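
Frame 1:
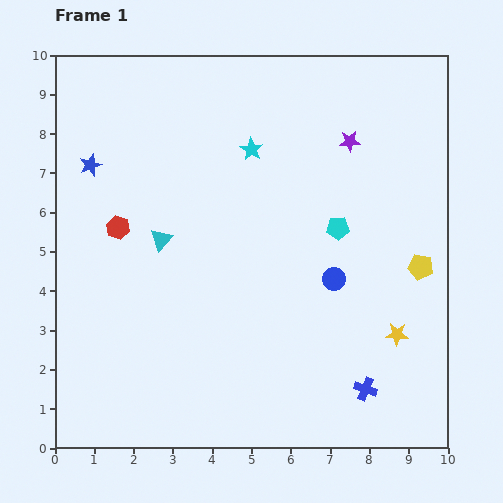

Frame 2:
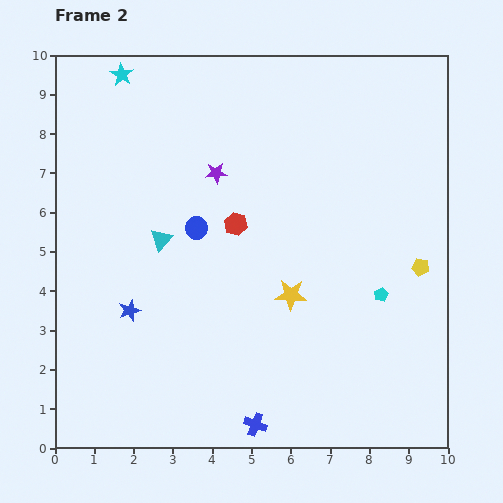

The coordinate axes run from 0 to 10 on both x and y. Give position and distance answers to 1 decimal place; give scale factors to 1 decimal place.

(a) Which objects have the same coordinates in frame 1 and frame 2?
the yellow pentagon, the cyan triangle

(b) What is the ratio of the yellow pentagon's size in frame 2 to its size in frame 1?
0.7×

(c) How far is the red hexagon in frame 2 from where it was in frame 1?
3.0

The red hexagon moved from (1.6, 5.6) to (4.6, 5.7), a distance of √(3.0² + 0.1²) ≈ 3.0.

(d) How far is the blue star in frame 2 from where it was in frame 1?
3.8

The blue star moved from (0.9, 7.2) to (1.9, 3.5), a distance of √(1.0² + 3.7²) ≈ 3.8.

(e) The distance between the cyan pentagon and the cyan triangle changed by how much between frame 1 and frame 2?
+1.3

Distance in frame 1: 4.5. Distance in frame 2: 5.8.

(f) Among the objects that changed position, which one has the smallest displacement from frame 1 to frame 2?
the cyan pentagon

(moved 2.0)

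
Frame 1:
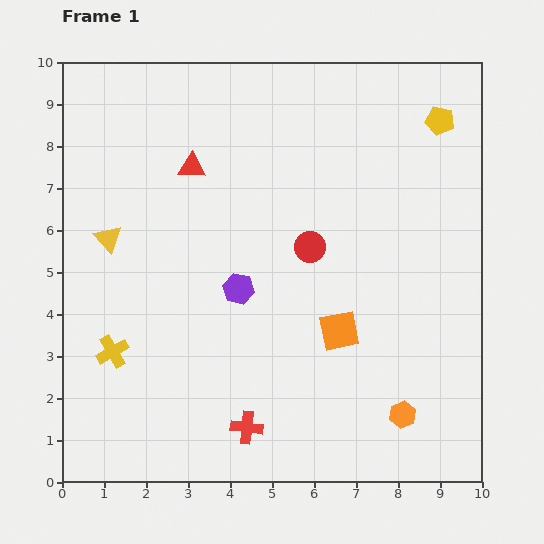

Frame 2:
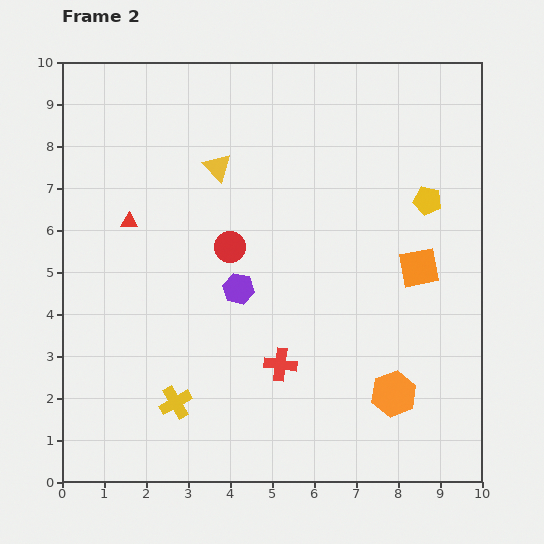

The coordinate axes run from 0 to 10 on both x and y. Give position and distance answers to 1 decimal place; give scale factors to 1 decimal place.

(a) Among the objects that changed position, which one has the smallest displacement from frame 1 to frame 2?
the orange hexagon

(moved 0.5)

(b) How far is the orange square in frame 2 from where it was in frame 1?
2.4

The orange square moved from (6.6, 3.6) to (8.5, 5.1), a distance of √(1.9² + 1.5²) ≈ 2.4.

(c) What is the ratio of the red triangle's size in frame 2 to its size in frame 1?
0.6×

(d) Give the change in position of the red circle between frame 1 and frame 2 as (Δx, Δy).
(-1.9, 0.0)

The red circle was at (5.9, 5.6) in frame 1 and (4.0, 5.6) in frame 2.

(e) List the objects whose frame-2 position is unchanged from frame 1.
the purple hexagon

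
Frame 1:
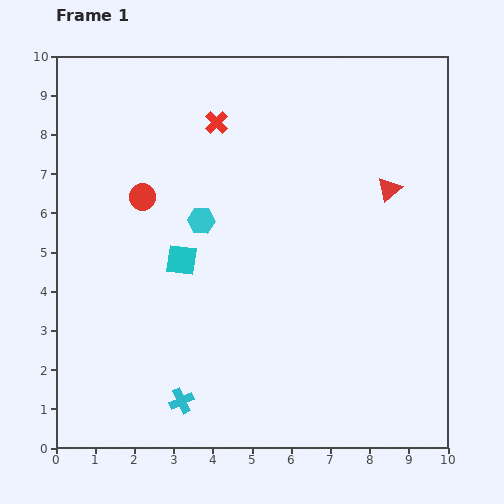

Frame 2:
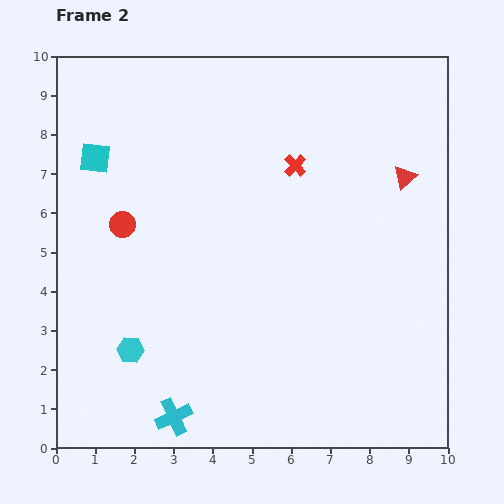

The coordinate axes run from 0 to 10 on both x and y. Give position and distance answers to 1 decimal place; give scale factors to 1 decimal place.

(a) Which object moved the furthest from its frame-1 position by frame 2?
the cyan hexagon

(moved 3.8; next 3.4)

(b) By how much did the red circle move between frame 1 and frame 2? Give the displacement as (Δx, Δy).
(-0.5, -0.7)

The red circle was at (2.2, 6.4) in frame 1 and (1.7, 5.7) in frame 2.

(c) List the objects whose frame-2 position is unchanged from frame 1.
none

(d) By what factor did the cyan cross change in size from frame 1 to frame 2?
1.5×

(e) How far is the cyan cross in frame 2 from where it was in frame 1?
0.4

The cyan cross moved from (3.2, 1.2) to (3.0, 0.8), a distance of √(0.2² + 0.4²) ≈ 0.4.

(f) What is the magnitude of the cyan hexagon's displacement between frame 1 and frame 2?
3.8

The cyan hexagon moved from (3.7, 5.8) to (1.9, 2.5), a distance of √(1.8² + 3.3²) ≈ 3.8.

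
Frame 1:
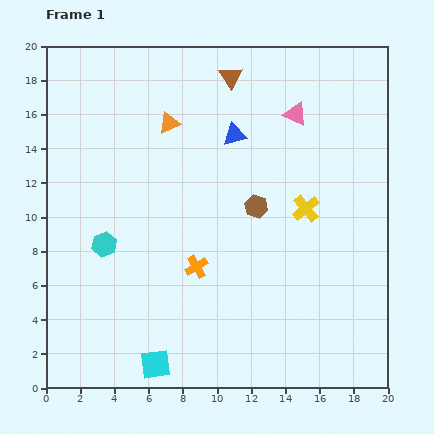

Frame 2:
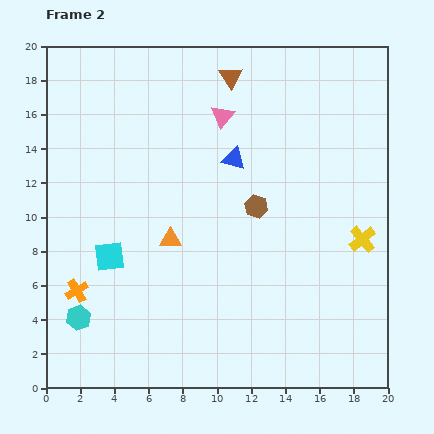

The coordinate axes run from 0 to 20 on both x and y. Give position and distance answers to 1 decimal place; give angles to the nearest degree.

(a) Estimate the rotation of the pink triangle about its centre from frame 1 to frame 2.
43° clockwise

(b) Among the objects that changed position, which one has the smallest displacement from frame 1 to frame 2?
the blue triangle

(moved 1.4)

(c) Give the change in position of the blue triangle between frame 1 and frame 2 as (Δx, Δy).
(0.0, -1.4)

The blue triangle was at (11.0, 14.8) in frame 1 and (11.0, 13.4) in frame 2.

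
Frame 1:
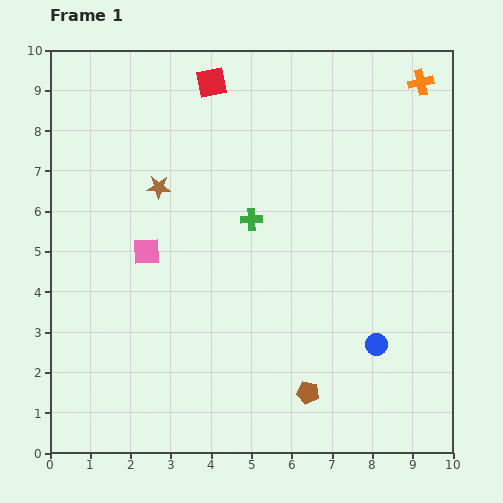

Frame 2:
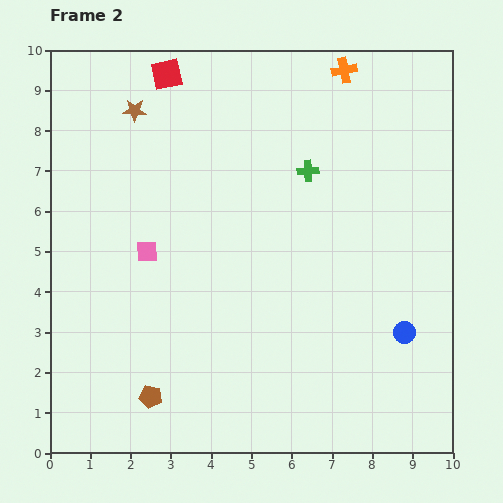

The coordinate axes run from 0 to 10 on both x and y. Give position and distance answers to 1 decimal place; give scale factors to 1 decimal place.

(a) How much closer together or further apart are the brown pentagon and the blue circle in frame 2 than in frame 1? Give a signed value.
+4.4

Distance in frame 1: 2.1. Distance in frame 2: 6.5.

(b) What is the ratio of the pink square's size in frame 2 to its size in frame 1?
0.8×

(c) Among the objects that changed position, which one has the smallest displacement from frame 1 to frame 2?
the blue circle

(moved 0.8)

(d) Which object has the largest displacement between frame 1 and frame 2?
the brown pentagon

(moved 3.9; next 2.0)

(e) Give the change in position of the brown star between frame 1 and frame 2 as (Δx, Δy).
(-0.6, 1.9)

The brown star was at (2.7, 6.6) in frame 1 and (2.1, 8.5) in frame 2.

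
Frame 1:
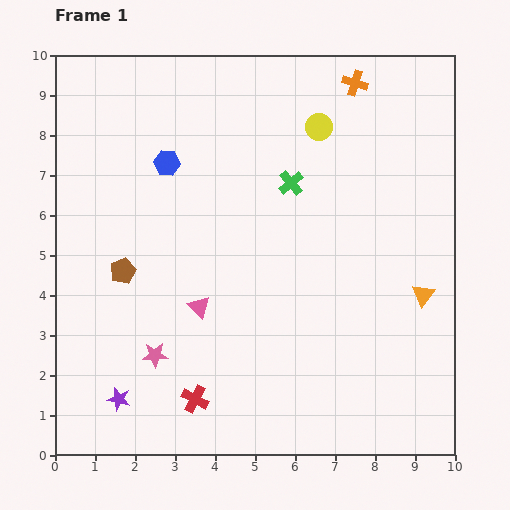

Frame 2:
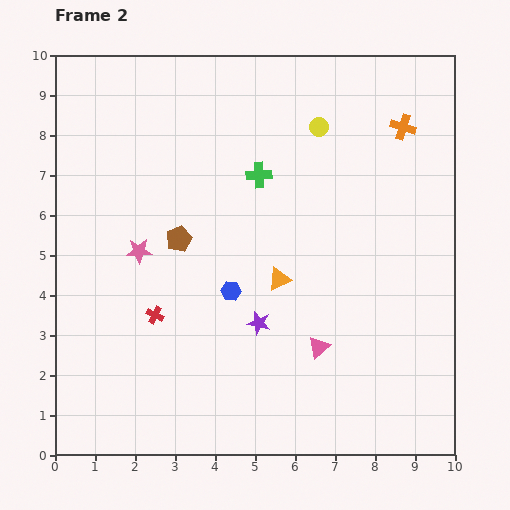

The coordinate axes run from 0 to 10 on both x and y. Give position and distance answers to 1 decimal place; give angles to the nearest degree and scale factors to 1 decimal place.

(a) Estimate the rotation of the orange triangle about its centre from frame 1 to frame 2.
27° clockwise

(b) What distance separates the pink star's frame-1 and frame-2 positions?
2.6

The pink star moved from (2.5, 2.5) to (2.1, 5.1), a distance of √(0.4² + 2.6²) ≈ 2.6.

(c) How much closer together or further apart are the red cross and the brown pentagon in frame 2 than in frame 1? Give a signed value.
-1.7

Distance in frame 1: 3.7. Distance in frame 2: 2.0.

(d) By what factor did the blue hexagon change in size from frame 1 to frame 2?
0.8×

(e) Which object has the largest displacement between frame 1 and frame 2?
the purple star

(moved 4.0; next 3.6)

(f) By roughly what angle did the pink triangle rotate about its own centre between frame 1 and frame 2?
35° clockwise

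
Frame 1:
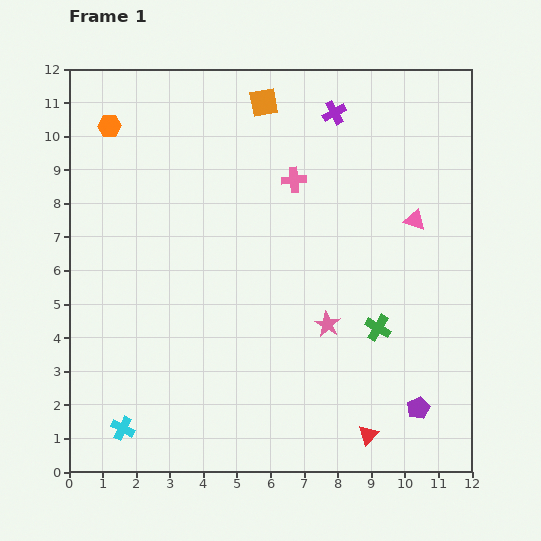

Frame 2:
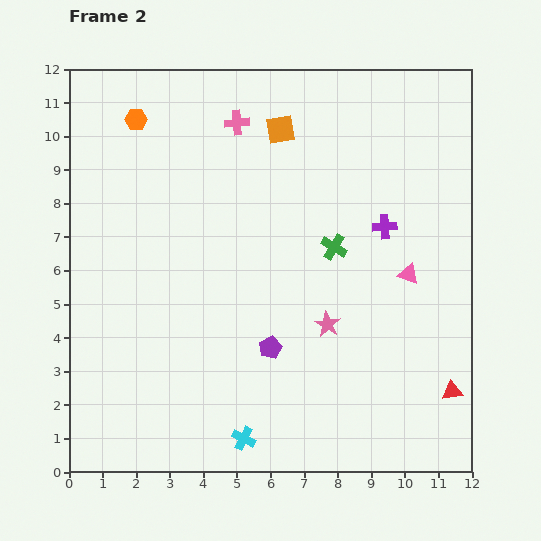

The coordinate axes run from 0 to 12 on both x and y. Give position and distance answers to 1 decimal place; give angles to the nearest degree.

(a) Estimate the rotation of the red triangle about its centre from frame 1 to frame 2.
39° clockwise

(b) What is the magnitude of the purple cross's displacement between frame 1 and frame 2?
3.7

The purple cross moved from (7.9, 10.7) to (9.4, 7.3), a distance of √(1.5² + 3.4²) ≈ 3.7.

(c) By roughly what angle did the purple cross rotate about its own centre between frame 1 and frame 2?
25° clockwise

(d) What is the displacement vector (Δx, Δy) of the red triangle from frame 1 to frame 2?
(2.5, 1.3)

The red triangle was at (8.9, 1.1) in frame 1 and (11.4, 2.4) in frame 2.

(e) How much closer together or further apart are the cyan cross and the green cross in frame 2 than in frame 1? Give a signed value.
-1.9

Distance in frame 1: 8.2. Distance in frame 2: 6.3.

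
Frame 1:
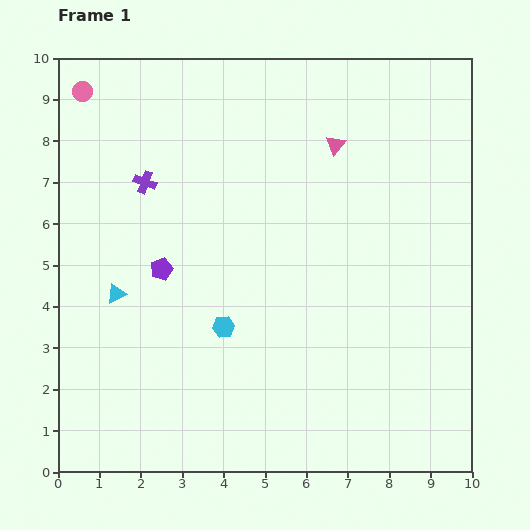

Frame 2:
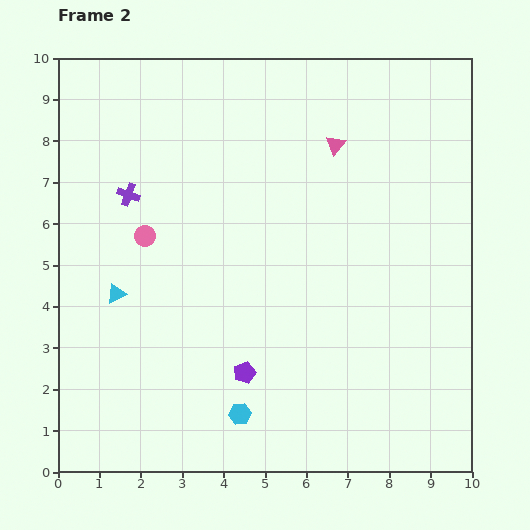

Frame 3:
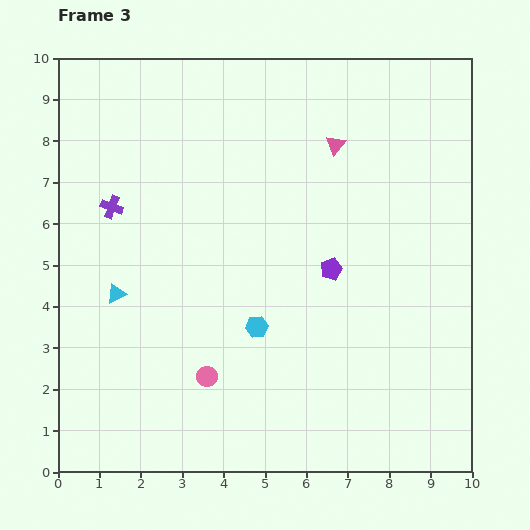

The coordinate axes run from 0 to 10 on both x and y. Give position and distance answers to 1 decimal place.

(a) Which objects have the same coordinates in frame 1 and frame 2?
the pink triangle, the cyan triangle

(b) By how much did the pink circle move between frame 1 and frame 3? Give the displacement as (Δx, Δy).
(3.0, -6.9)

The pink circle was at (0.6, 9.2) in frame 1 and (3.6, 2.3) in frame 3.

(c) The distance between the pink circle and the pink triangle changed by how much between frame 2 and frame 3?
+1.3

Distance in frame 2: 5.1. Distance in frame 3: 6.4.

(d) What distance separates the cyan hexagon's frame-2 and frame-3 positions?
2.1

The cyan hexagon moved from (4.4, 1.4) to (4.8, 3.5), a distance of √(0.4² + 2.1²) ≈ 2.1.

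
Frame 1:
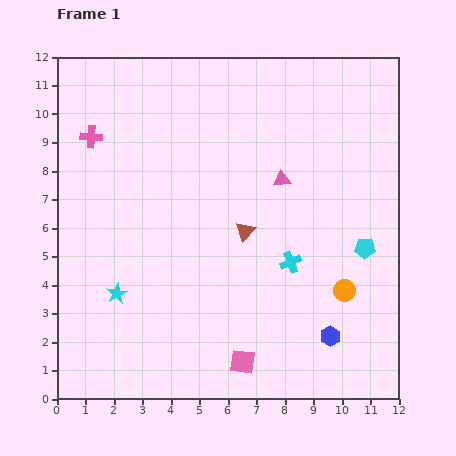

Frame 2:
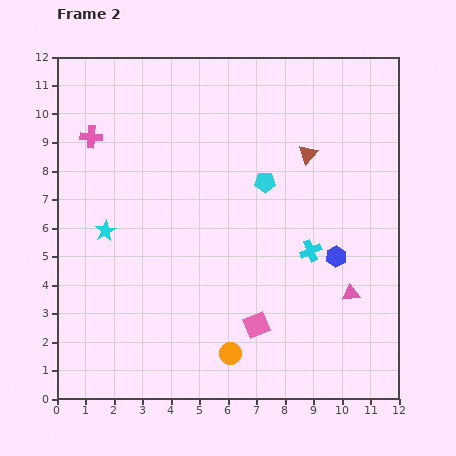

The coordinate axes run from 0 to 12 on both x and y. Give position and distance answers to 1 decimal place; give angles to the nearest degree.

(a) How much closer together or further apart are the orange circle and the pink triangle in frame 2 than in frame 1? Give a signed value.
+0.2

Distance in frame 1: 4.5. Distance in frame 2: 4.7.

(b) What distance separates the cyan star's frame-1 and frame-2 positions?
2.2

The cyan star moved from (2.1, 3.7) to (1.7, 5.9), a distance of √(0.4² + 2.2²) ≈ 2.2.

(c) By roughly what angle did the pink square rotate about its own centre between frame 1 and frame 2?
30° counter-clockwise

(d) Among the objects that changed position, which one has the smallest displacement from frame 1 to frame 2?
the cyan cross

(moved 0.8)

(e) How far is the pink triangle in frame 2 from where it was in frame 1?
4.7

The pink triangle moved from (7.9, 7.7) to (10.3, 3.7), a distance of √(2.4² + 4.0²) ≈ 4.7.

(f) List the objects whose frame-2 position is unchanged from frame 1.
the pink cross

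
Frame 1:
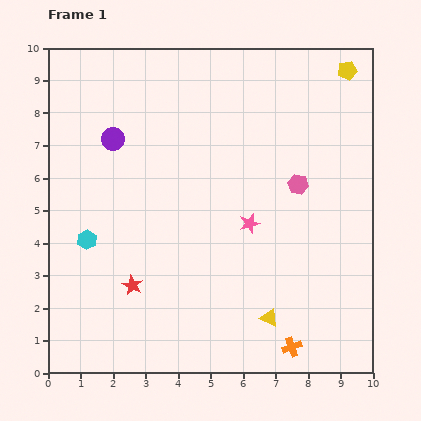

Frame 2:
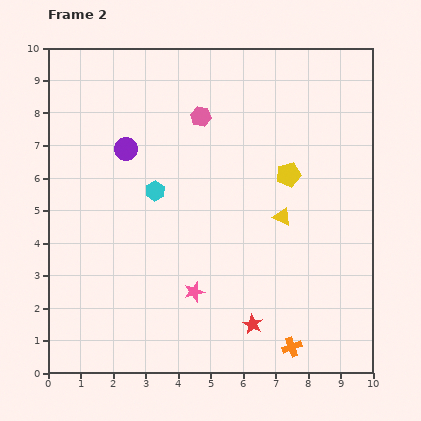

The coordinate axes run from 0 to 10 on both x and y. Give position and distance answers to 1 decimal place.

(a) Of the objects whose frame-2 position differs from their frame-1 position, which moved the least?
the purple circle

(moved 0.5)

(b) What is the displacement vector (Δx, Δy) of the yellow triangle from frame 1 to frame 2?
(0.4, 3.1)

The yellow triangle was at (6.8, 1.7) in frame 1 and (7.2, 4.8) in frame 2.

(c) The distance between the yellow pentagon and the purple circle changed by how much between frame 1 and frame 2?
-2.4

Distance in frame 1: 7.5. Distance in frame 2: 5.1.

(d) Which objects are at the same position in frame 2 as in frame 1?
the orange cross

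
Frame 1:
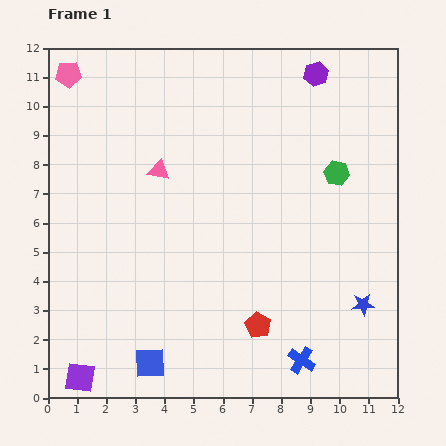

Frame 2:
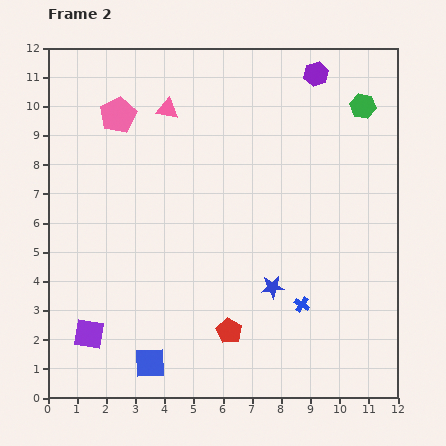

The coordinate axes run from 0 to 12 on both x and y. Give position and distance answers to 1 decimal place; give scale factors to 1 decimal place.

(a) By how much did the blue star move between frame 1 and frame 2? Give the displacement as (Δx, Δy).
(-3.1, 0.6)

The blue star was at (10.8, 3.2) in frame 1 and (7.7, 3.8) in frame 2.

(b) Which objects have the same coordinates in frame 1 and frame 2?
the purple hexagon, the blue square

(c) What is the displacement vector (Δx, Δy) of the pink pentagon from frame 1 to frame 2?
(1.7, -1.4)

The pink pentagon was at (0.7, 11.1) in frame 1 and (2.4, 9.7) in frame 2.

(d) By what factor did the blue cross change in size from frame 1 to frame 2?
0.6×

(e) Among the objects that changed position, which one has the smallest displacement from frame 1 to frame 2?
the red pentagon

(moved 1.0)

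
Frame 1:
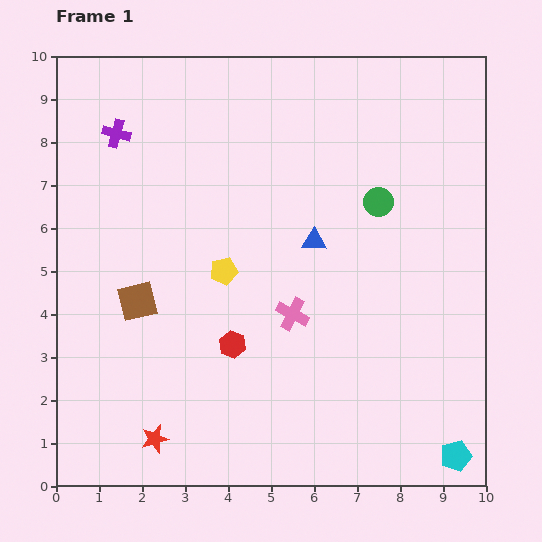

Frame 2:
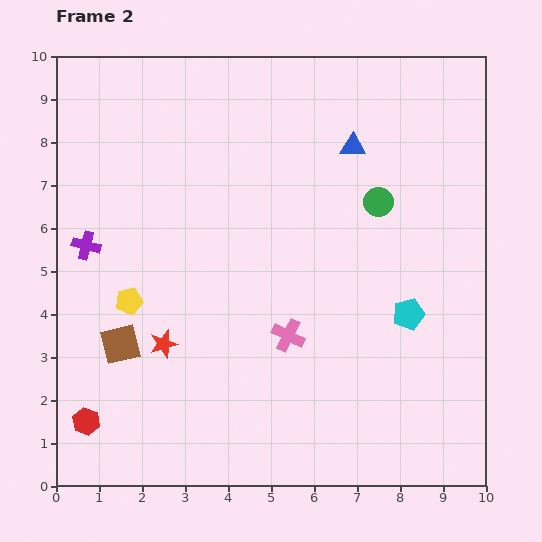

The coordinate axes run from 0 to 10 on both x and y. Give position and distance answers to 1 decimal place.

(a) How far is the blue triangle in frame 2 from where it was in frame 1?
2.4

The blue triangle moved from (6.0, 5.7) to (6.9, 7.9), a distance of √(0.9² + 2.2²) ≈ 2.4.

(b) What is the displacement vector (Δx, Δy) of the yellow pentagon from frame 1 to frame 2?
(-2.2, -0.7)

The yellow pentagon was at (3.9, 5.0) in frame 1 and (1.7, 4.3) in frame 2.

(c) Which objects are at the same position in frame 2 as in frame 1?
the green circle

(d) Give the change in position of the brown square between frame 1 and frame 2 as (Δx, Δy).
(-0.4, -1.0)

The brown square was at (1.9, 4.3) in frame 1 and (1.5, 3.3) in frame 2.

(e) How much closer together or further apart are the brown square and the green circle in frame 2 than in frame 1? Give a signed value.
+0.7

Distance in frame 1: 6.1. Distance in frame 2: 6.8.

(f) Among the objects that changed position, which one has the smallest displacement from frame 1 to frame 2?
the pink cross

(moved 0.5)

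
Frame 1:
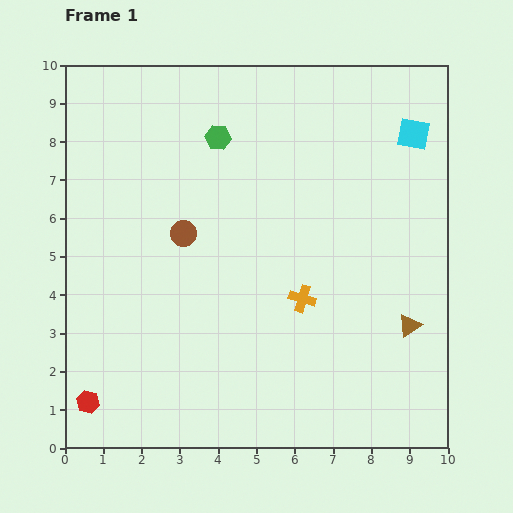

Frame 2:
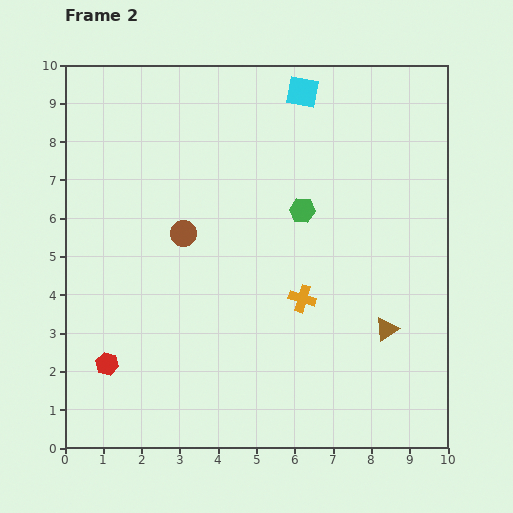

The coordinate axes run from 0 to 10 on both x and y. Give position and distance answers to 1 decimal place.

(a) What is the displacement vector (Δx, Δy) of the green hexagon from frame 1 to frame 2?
(2.2, -1.9)

The green hexagon was at (4.0, 8.1) in frame 1 and (6.2, 6.2) in frame 2.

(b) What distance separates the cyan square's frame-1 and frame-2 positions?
3.1

The cyan square moved from (9.1, 8.2) to (6.2, 9.3), a distance of √(2.9² + 1.1²) ≈ 3.1.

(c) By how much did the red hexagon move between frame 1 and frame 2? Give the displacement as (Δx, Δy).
(0.5, 1.0)

The red hexagon was at (0.6, 1.2) in frame 1 and (1.1, 2.2) in frame 2.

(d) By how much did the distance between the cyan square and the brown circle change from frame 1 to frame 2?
-1.7

Distance in frame 1: 6.5. Distance in frame 2: 4.8.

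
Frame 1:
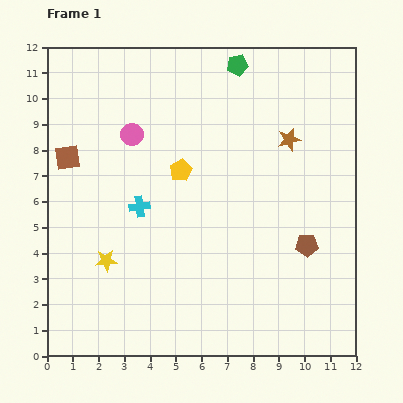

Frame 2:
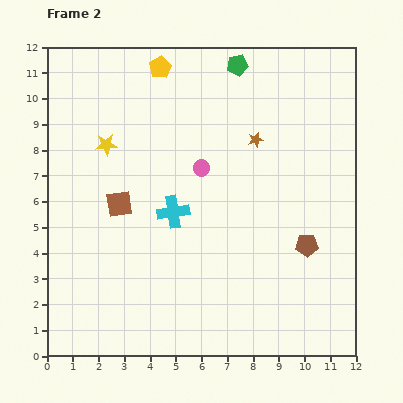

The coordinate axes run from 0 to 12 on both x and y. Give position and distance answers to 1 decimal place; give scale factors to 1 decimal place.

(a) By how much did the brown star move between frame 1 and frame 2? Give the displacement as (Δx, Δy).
(-1.3, 0.0)

The brown star was at (9.4, 8.4) in frame 1 and (8.1, 8.4) in frame 2.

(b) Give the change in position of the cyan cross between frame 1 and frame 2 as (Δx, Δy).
(1.3, -0.2)

The cyan cross was at (3.6, 5.8) in frame 1 and (4.9, 5.6) in frame 2.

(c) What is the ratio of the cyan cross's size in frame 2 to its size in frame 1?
1.5×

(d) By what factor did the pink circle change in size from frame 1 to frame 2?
0.7×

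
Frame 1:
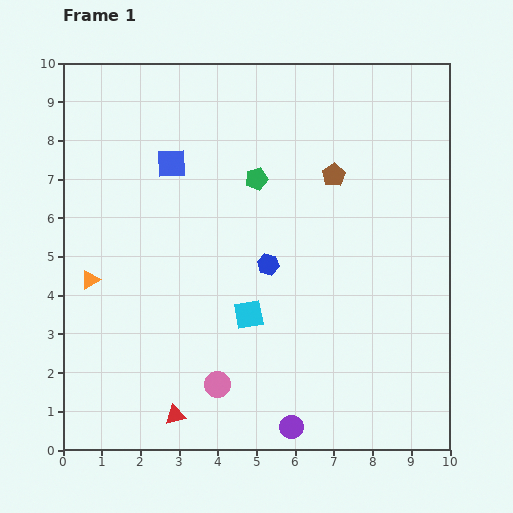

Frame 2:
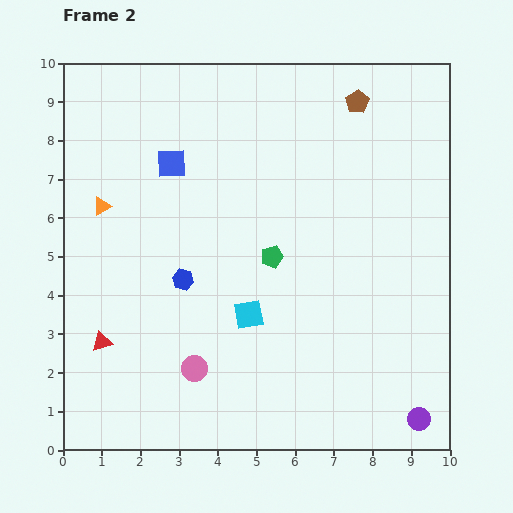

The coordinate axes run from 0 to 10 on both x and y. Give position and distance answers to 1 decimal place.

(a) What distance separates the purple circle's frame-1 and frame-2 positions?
3.3

The purple circle moved from (5.9, 0.6) to (9.2, 0.8), a distance of √(3.3² + 0.2²) ≈ 3.3.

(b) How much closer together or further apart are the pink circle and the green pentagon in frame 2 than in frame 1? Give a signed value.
-1.9

Distance in frame 1: 5.4. Distance in frame 2: 3.5.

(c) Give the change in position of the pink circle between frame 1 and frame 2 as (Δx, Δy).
(-0.6, 0.4)

The pink circle was at (4.0, 1.7) in frame 1 and (3.4, 2.1) in frame 2.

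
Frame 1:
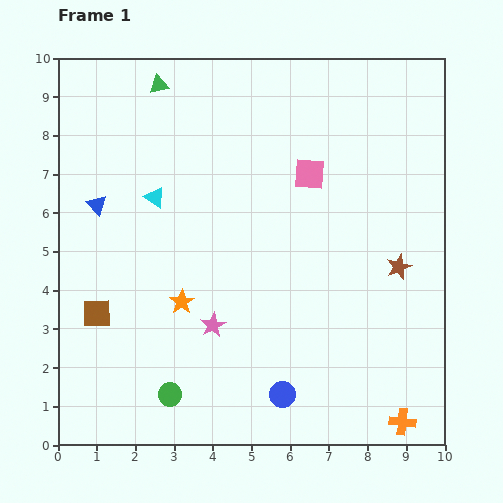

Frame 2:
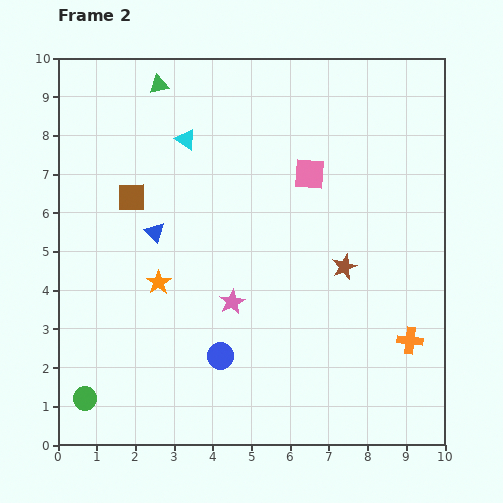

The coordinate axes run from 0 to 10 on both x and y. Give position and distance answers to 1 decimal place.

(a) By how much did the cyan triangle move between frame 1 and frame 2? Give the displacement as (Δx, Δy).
(0.8, 1.5)

The cyan triangle was at (2.5, 6.4) in frame 1 and (3.3, 7.9) in frame 2.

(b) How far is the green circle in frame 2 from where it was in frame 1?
2.2

The green circle moved from (2.9, 1.3) to (0.7, 1.2), a distance of √(2.2² + 0.1²) ≈ 2.2.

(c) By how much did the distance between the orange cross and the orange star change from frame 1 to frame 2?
+0.2

Distance in frame 1: 6.5. Distance in frame 2: 6.7.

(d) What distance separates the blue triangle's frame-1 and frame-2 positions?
1.7

The blue triangle moved from (1.0, 6.2) to (2.5, 5.5), a distance of √(1.5² + 0.7²) ≈ 1.7.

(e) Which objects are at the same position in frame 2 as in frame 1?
the pink square, the green triangle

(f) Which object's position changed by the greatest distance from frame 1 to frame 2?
the brown square

(moved 3.1; next 2.2)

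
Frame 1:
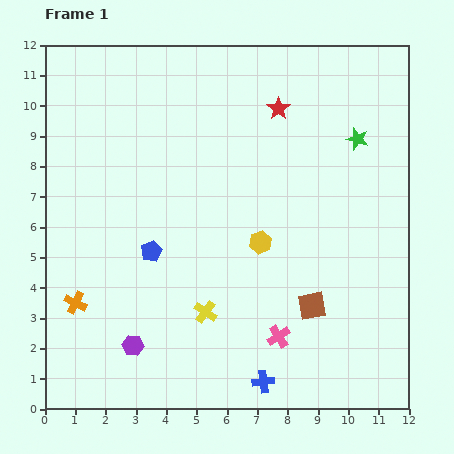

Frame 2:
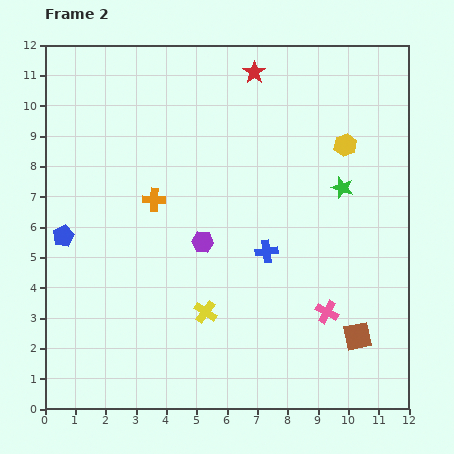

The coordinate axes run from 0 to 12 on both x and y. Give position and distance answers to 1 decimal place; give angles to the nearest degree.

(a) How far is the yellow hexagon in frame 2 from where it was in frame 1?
4.3

The yellow hexagon moved from (7.1, 5.5) to (9.9, 8.7), a distance of √(2.8² + 3.2²) ≈ 4.3.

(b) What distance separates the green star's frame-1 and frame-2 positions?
1.7

The green star moved from (10.3, 8.9) to (9.8, 7.3), a distance of √(0.5² + 1.6²) ≈ 1.7.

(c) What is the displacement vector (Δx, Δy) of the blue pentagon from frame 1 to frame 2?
(-2.9, 0.5)

The blue pentagon was at (3.5, 5.2) in frame 1 and (0.6, 5.7) in frame 2.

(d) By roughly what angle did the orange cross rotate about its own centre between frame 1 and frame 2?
23° counter-clockwise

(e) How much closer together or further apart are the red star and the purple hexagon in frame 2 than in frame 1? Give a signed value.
-3.3

Distance in frame 1: 9.2. Distance in frame 2: 5.9.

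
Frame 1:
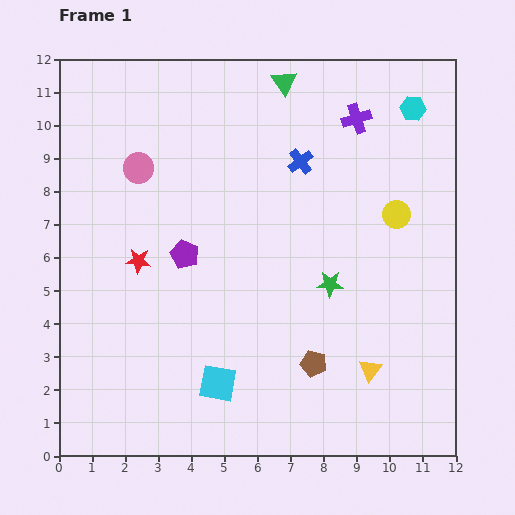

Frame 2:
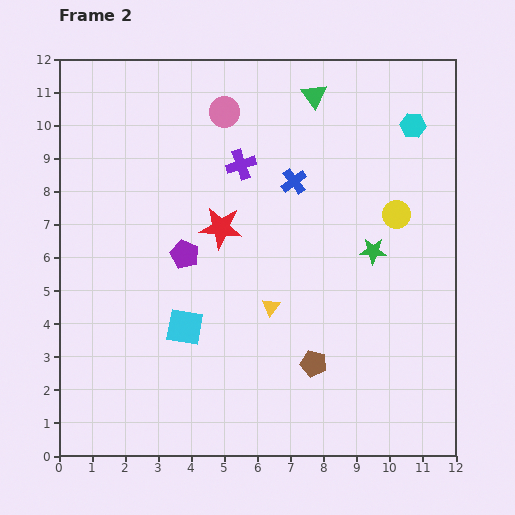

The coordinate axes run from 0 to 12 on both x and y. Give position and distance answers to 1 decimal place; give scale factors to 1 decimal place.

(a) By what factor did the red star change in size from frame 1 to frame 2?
1.7×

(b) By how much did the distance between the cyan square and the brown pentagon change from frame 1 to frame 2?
+1.1

Distance in frame 1: 3.0. Distance in frame 2: 4.1.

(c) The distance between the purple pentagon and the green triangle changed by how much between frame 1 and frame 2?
+0.2

Distance in frame 1: 6.0. Distance in frame 2: 6.2.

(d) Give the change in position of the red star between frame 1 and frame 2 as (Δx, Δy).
(2.5, 1.0)

The red star was at (2.4, 5.9) in frame 1 and (4.9, 6.9) in frame 2.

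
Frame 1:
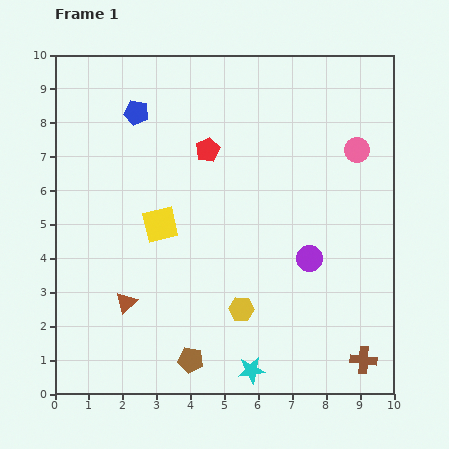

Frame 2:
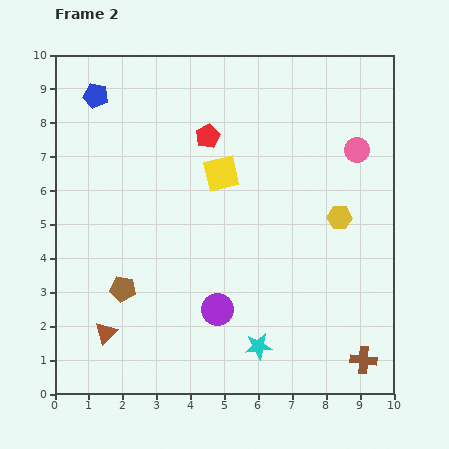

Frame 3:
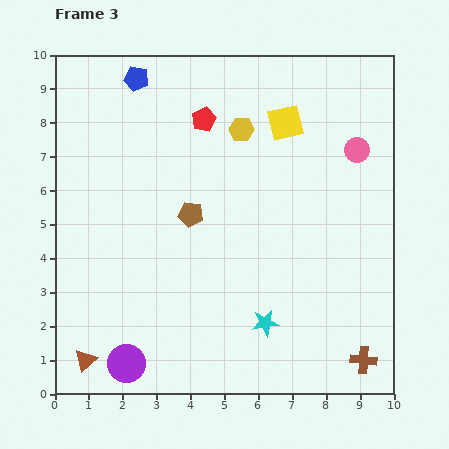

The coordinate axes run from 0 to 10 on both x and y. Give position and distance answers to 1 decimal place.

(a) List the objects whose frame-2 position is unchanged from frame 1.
the pink circle, the brown cross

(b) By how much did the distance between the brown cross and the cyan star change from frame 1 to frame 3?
-0.2

Distance in frame 1: 3.3. Distance in frame 3: 3.1.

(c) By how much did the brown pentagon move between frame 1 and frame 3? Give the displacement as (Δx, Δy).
(0.0, 4.3)

The brown pentagon was at (4.0, 1.0) in frame 1 and (4.0, 5.3) in frame 3.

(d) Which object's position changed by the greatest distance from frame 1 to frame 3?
the purple circle

(moved 6.2; next 5.3)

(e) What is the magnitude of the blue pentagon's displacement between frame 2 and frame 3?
1.3

The blue pentagon moved from (1.2, 8.8) to (2.4, 9.3), a distance of √(1.2² + 0.5²) ≈ 1.3.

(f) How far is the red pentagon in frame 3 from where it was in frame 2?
0.5

The red pentagon moved from (4.5, 7.6) to (4.4, 8.1), a distance of √(0.1² + 0.5²) ≈ 0.5.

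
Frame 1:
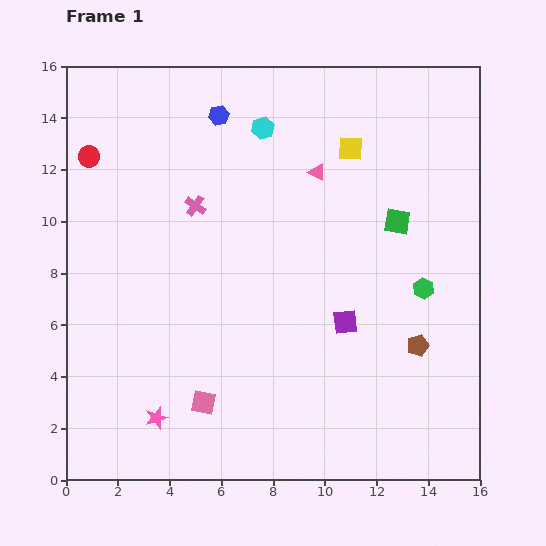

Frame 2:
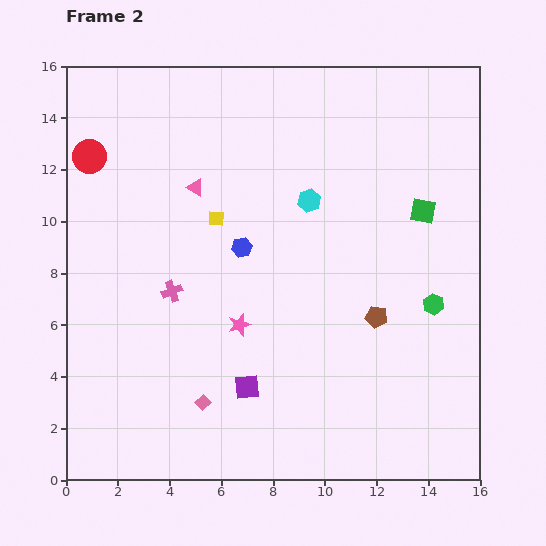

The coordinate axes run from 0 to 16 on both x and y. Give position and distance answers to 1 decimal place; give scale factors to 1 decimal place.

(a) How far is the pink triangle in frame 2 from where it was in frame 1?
4.7

The pink triangle moved from (9.7, 11.9) to (5.0, 11.3), a distance of √(4.7² + 0.6²) ≈ 4.7.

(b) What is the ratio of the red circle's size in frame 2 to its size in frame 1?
1.6×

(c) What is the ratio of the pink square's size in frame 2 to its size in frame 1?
0.6×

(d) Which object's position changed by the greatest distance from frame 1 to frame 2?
the yellow square

(moved 5.9; next 5.2)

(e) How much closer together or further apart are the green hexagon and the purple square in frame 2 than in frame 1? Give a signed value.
+4.6

Distance in frame 1: 3.3. Distance in frame 2: 7.9.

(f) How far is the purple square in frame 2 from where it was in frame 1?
4.5

The purple square moved from (10.8, 6.1) to (7.0, 3.6), a distance of √(3.8² + 2.5²) ≈ 4.5.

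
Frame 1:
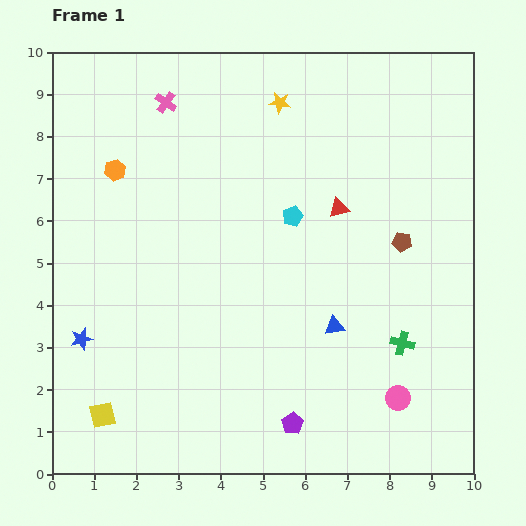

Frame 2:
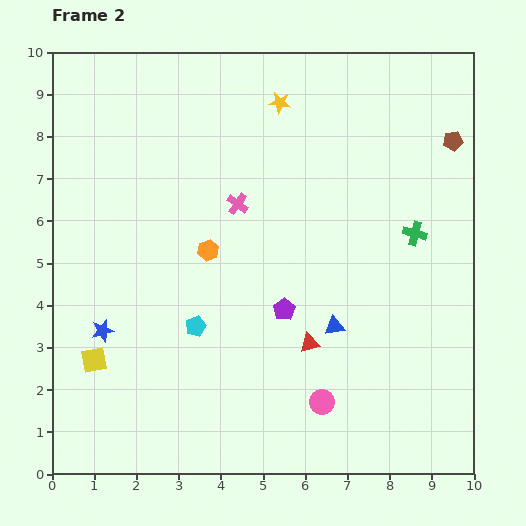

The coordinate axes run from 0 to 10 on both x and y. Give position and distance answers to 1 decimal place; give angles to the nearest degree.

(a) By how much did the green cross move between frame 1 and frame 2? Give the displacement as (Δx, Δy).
(0.3, 2.6)

The green cross was at (8.3, 3.1) in frame 1 and (8.6, 5.7) in frame 2.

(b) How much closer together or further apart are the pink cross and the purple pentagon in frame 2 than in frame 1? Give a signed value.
-5.5

Distance in frame 1: 8.2. Distance in frame 2: 2.7.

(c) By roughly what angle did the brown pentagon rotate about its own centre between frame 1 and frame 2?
17° counter-clockwise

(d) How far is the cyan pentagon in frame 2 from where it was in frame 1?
3.5

The cyan pentagon moved from (5.7, 6.1) to (3.4, 3.5), a distance of √(2.3² + 2.6²) ≈ 3.5.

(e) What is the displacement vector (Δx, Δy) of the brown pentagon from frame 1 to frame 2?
(1.2, 2.4)

The brown pentagon was at (8.3, 5.5) in frame 1 and (9.5, 7.9) in frame 2.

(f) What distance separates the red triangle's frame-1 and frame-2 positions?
3.3

The red triangle moved from (6.8, 6.3) to (6.1, 3.1), a distance of √(0.7² + 3.2²) ≈ 3.3.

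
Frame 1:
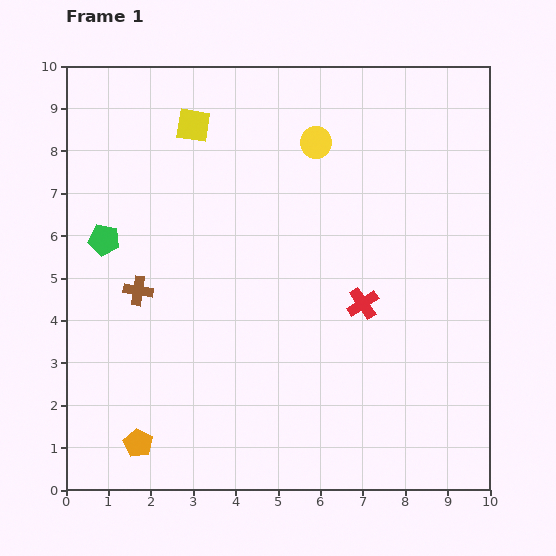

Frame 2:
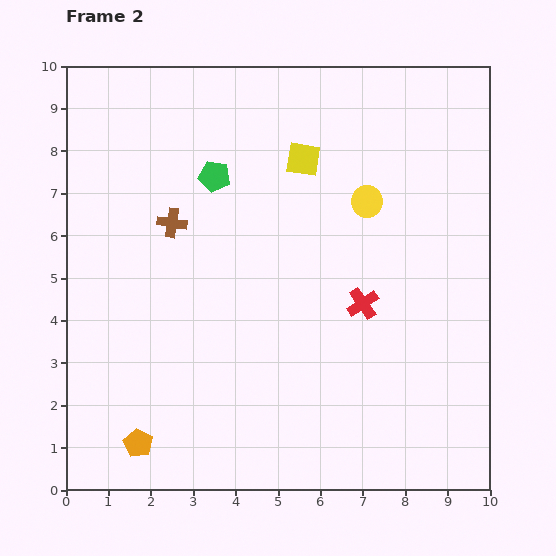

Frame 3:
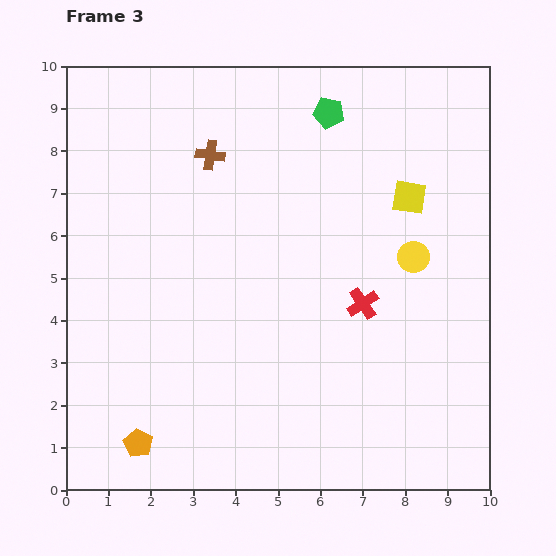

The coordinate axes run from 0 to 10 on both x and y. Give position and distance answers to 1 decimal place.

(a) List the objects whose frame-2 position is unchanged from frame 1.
the orange pentagon, the red cross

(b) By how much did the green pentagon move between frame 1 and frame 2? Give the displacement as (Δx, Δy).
(2.6, 1.5)

The green pentagon was at (0.9, 5.9) in frame 1 and (3.5, 7.4) in frame 2.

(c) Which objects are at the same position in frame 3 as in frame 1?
the orange pentagon, the red cross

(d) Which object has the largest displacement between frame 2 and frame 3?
the green pentagon

(moved 3.1; next 2.7)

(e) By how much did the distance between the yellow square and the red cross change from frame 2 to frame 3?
-1.0

Distance in frame 2: 3.7. Distance in frame 3: 2.7.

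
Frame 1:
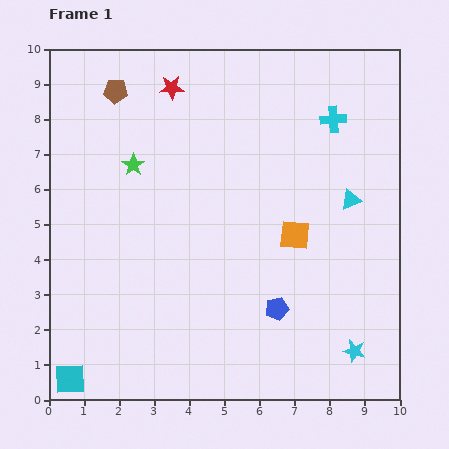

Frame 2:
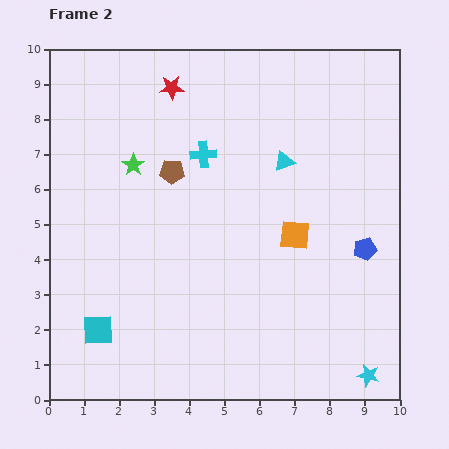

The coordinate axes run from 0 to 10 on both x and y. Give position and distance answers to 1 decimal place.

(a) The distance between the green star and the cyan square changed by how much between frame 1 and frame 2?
-1.6

Distance in frame 1: 6.4. Distance in frame 2: 4.8.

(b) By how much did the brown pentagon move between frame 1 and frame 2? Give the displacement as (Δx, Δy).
(1.6, -2.3)

The brown pentagon was at (1.9, 8.8) in frame 1 and (3.5, 6.5) in frame 2.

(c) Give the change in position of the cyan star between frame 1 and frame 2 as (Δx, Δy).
(0.4, -0.7)

The cyan star was at (8.7, 1.4) in frame 1 and (9.1, 0.7) in frame 2.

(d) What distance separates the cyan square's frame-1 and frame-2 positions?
1.6

The cyan square moved from (0.6, 0.6) to (1.4, 2.0), a distance of √(0.8² + 1.4²) ≈ 1.6.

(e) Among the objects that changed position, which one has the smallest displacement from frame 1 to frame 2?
the cyan star

(moved 0.8)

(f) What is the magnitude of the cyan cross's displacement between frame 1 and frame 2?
3.8

The cyan cross moved from (8.1, 8.0) to (4.4, 7.0), a distance of √(3.7² + 1.0²) ≈ 3.8.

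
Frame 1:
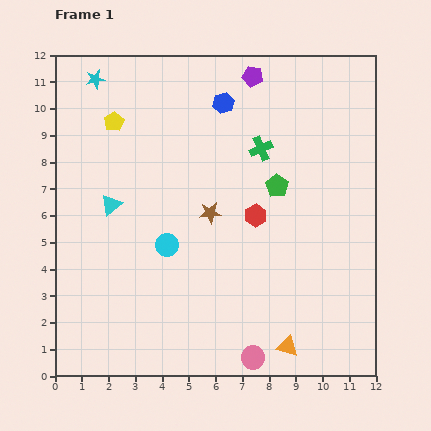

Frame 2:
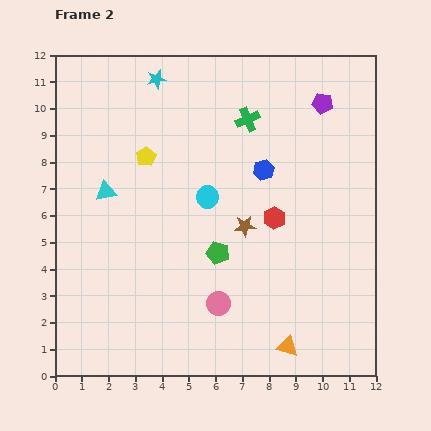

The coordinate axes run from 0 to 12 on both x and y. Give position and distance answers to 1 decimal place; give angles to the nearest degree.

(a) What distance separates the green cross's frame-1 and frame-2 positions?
1.2

The green cross moved from (7.7, 8.5) to (7.2, 9.6), a distance of √(0.5² + 1.1²) ≈ 1.2.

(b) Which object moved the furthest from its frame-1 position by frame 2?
the green pentagon

(moved 3.3; next 2.9)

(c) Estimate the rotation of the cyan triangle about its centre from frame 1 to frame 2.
29° clockwise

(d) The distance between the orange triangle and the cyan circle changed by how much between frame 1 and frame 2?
+0.5

Distance in frame 1: 5.9. Distance in frame 2: 6.4.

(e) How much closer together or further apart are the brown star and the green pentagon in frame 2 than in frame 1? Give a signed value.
-1.3

Distance in frame 1: 2.7. Distance in frame 2: 1.4.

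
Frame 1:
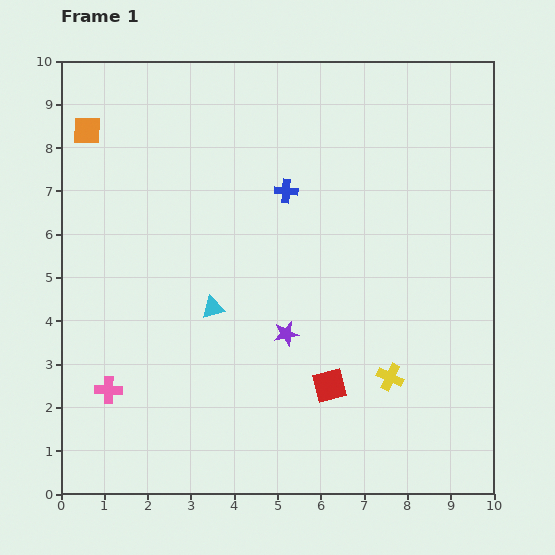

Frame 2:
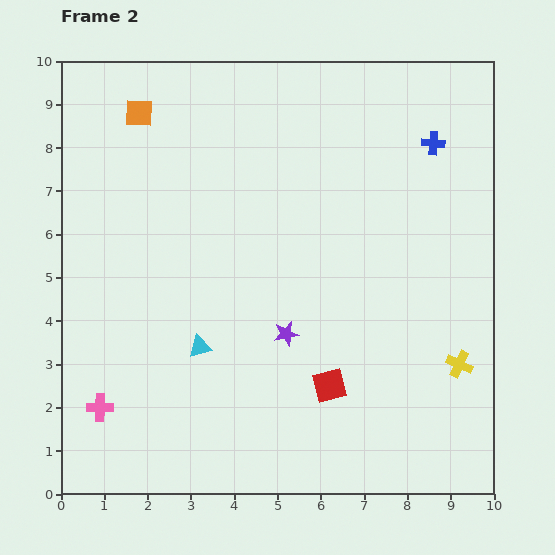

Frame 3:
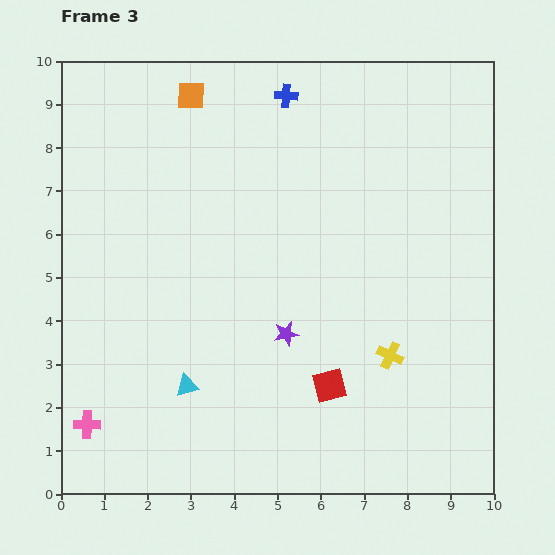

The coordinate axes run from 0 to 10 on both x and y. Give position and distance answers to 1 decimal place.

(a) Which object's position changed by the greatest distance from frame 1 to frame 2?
the blue cross

(moved 3.6; next 1.6)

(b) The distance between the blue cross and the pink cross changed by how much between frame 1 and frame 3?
+2.7

Distance in frame 1: 6.2. Distance in frame 3: 8.9.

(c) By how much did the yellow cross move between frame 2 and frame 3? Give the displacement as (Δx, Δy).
(-1.6, 0.2)

The yellow cross was at (9.2, 3.0) in frame 2 and (7.6, 3.2) in frame 3.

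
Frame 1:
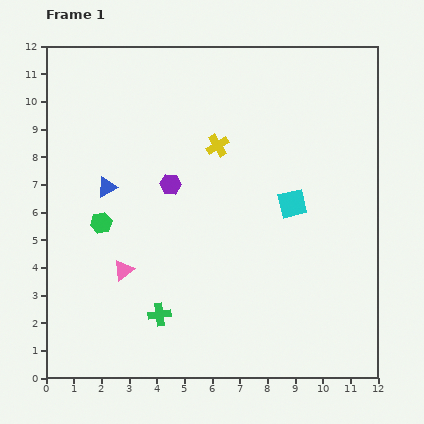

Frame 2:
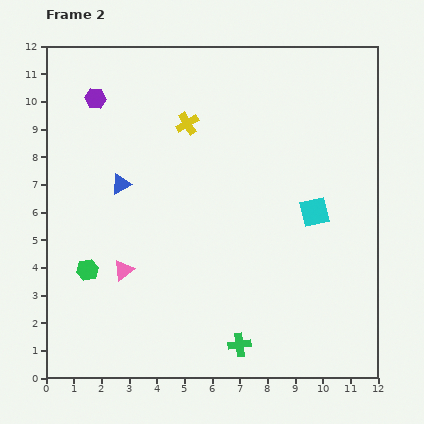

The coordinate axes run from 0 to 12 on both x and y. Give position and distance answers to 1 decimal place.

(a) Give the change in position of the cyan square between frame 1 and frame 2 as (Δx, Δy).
(0.8, -0.3)

The cyan square was at (8.9, 6.3) in frame 1 and (9.7, 6.0) in frame 2.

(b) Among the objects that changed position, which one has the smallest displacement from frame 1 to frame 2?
the blue triangle

(moved 0.5)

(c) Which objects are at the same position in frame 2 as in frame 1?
the pink triangle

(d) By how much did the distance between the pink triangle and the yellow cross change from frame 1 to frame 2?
+0.2

Distance in frame 1: 5.6. Distance in frame 2: 5.8.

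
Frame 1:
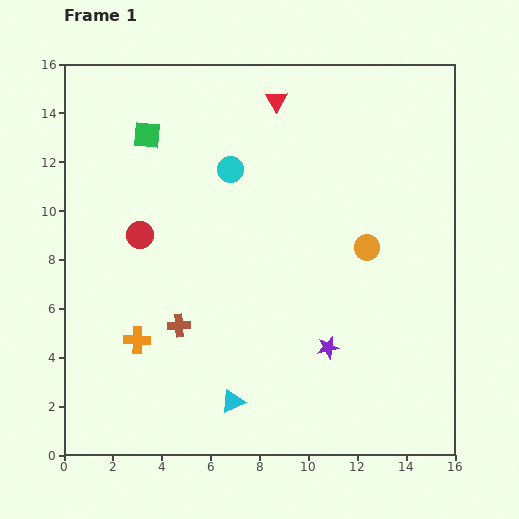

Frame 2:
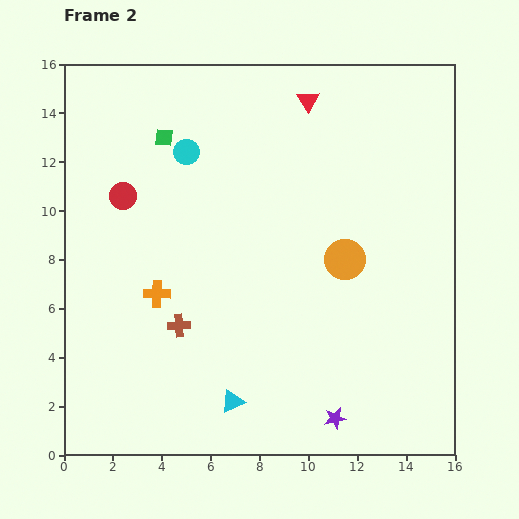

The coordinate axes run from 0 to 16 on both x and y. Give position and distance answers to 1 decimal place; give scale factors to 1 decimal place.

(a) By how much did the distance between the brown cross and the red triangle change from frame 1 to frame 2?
+0.6

Distance in frame 1: 10.0. Distance in frame 2: 10.6.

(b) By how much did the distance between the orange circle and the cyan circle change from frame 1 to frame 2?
+1.4

Distance in frame 1: 6.4. Distance in frame 2: 7.8.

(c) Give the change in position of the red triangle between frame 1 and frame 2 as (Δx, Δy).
(1.3, 0.0)

The red triangle was at (8.7, 14.5) in frame 1 and (10.0, 14.5) in frame 2.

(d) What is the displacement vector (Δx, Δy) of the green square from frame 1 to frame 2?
(0.7, -0.1)

The green square was at (3.4, 13.1) in frame 1 and (4.1, 13.0) in frame 2.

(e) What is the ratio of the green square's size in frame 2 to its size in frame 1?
0.7×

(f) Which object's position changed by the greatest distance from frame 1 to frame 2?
the purple star

(moved 2.9; next 2.1)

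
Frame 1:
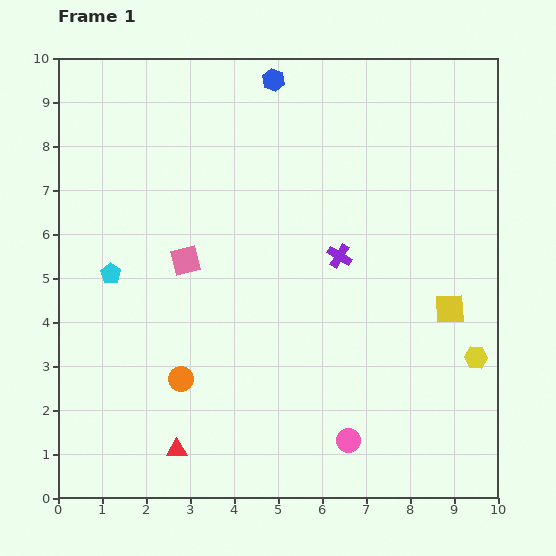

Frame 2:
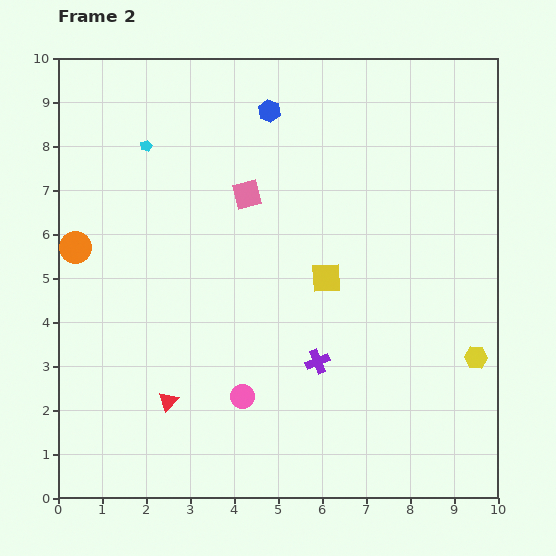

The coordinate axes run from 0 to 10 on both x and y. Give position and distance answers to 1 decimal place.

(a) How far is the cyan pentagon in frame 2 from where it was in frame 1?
3.0

The cyan pentagon moved from (1.2, 5.1) to (2.0, 8.0), a distance of √(0.8² + 2.9²) ≈ 3.0.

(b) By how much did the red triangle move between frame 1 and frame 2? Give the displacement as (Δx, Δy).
(-0.2, 1.1)

The red triangle was at (2.7, 1.1) in frame 1 and (2.5, 2.2) in frame 2.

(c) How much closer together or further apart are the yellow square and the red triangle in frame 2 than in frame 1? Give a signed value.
-2.4

Distance in frame 1: 7.0. Distance in frame 2: 4.6.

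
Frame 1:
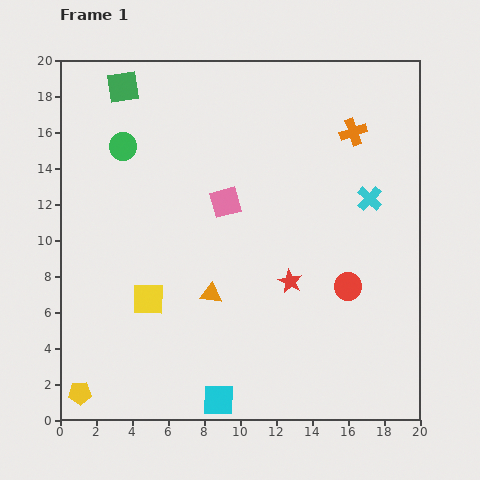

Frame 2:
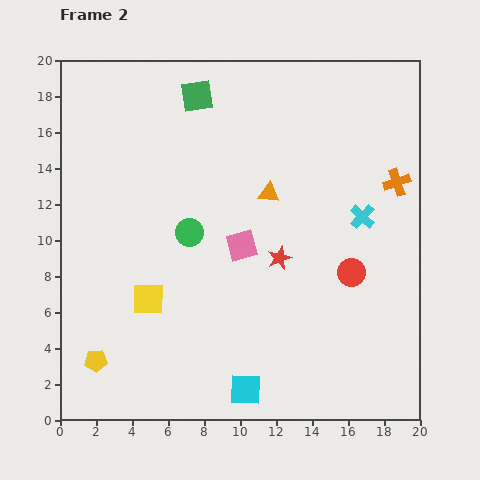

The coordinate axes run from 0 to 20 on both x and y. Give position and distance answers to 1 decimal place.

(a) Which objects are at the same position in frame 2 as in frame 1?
the yellow square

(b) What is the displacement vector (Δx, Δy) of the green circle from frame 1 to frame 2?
(3.7, -4.8)

The green circle was at (3.5, 15.2) in frame 1 and (7.2, 10.4) in frame 2.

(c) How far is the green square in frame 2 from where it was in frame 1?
4.1

The green square moved from (3.5, 18.5) to (7.6, 18.0), a distance of √(4.1² + 0.5²) ≈ 4.1.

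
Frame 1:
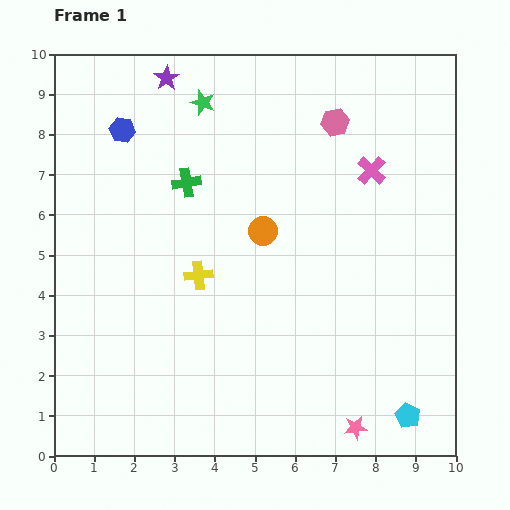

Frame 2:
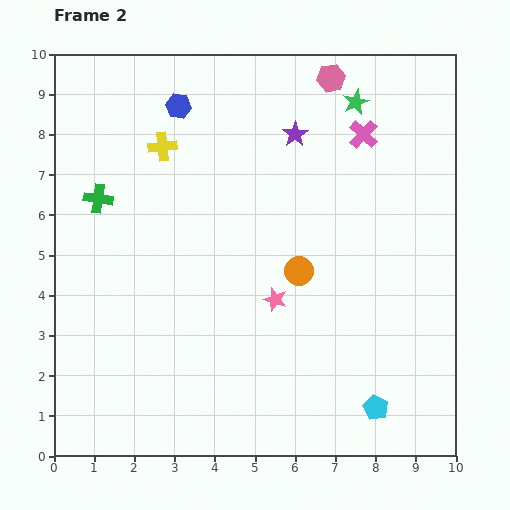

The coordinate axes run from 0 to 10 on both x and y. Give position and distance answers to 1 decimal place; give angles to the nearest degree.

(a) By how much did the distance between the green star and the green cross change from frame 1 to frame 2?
+4.8

Distance in frame 1: 2.0. Distance in frame 2: 6.8.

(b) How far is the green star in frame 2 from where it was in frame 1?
3.8

The green star moved from (3.7, 8.8) to (7.5, 8.8), a distance of √(3.8² + 0.0²) ≈ 3.8.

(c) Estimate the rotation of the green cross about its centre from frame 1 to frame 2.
19° clockwise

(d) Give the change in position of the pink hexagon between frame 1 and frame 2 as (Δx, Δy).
(-0.1, 1.1)

The pink hexagon was at (7.0, 8.3) in frame 1 and (6.9, 9.4) in frame 2.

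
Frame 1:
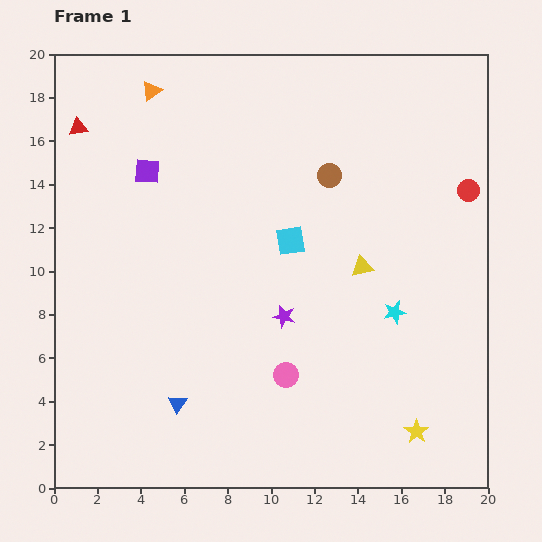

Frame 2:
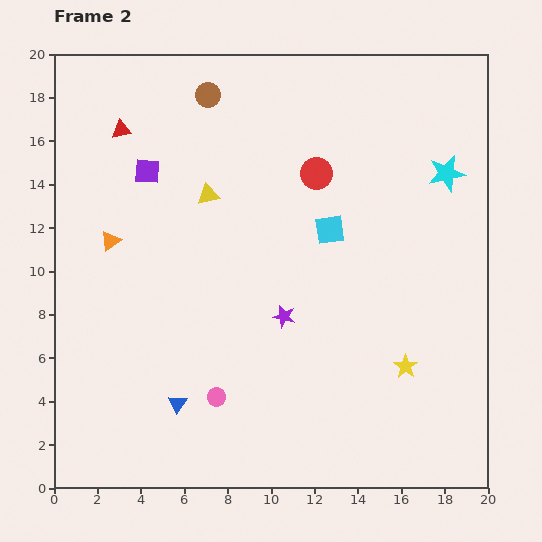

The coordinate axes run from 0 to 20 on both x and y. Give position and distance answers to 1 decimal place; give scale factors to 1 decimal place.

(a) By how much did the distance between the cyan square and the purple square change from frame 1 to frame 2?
+1.5

Distance in frame 1: 7.3. Distance in frame 2: 8.8.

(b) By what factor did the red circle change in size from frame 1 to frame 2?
1.5×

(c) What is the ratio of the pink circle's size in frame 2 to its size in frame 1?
0.7×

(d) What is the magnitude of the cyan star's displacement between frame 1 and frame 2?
6.8

The cyan star moved from (15.7, 8.1) to (18.1, 14.5), a distance of √(2.4² + 6.4²) ≈ 6.8.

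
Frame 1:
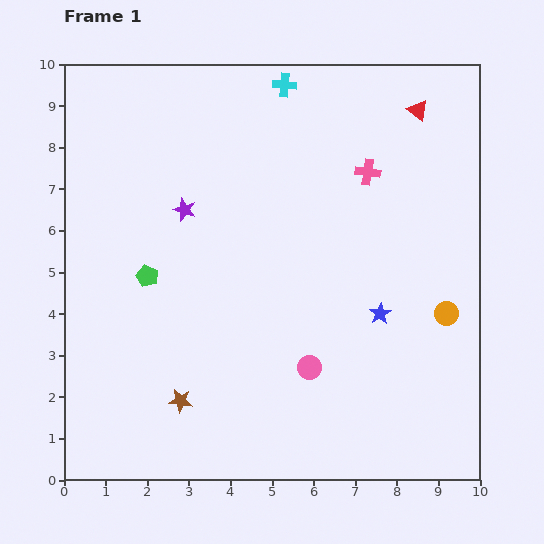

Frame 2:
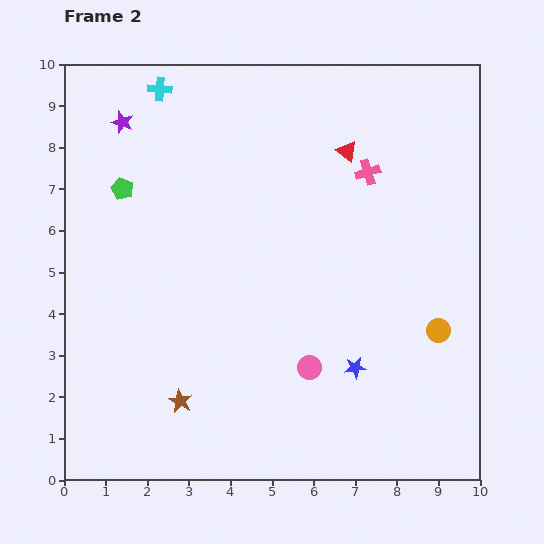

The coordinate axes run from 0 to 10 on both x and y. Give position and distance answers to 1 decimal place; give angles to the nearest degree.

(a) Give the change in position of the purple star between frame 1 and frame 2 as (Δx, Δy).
(-1.5, 2.1)

The purple star was at (2.9, 6.5) in frame 1 and (1.4, 8.6) in frame 2.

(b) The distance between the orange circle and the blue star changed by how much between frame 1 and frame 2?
+0.6

Distance in frame 1: 1.6. Distance in frame 2: 2.2.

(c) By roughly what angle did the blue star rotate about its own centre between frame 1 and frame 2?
23° clockwise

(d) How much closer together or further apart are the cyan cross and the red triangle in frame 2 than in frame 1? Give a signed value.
+1.4

Distance in frame 1: 3.3. Distance in frame 2: 4.7.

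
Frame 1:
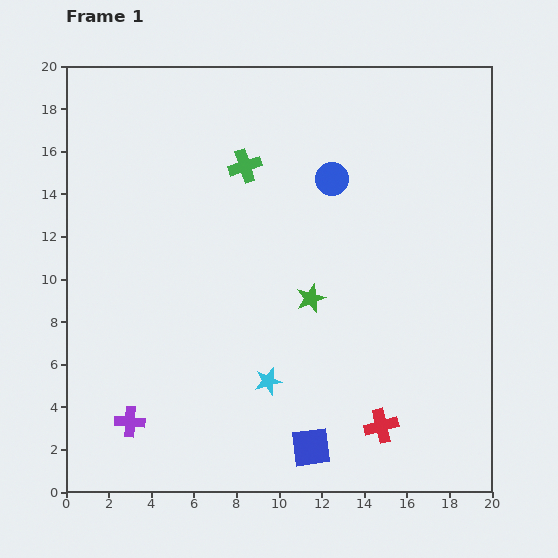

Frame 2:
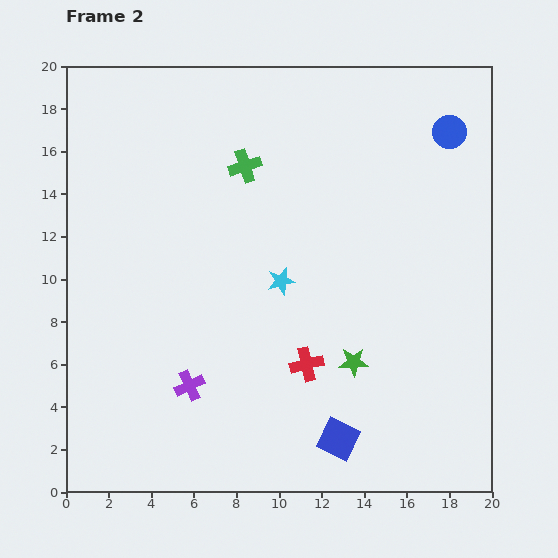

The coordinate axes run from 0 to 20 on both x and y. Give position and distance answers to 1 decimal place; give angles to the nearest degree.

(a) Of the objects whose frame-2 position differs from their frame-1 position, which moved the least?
the blue square

(moved 1.4)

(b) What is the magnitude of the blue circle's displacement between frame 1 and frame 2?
5.9

The blue circle moved from (12.5, 14.7) to (18.0, 16.9), a distance of √(5.5² + 2.2²) ≈ 5.9.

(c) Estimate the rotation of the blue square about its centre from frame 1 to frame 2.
33° clockwise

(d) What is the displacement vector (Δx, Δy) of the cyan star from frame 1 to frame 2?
(0.6, 4.7)

The cyan star was at (9.5, 5.2) in frame 1 and (10.1, 9.9) in frame 2.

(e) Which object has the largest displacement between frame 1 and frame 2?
the blue circle

(moved 5.9; next 4.7)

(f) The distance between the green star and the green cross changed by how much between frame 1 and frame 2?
+3.6

Distance in frame 1: 6.9. Distance in frame 2: 10.5.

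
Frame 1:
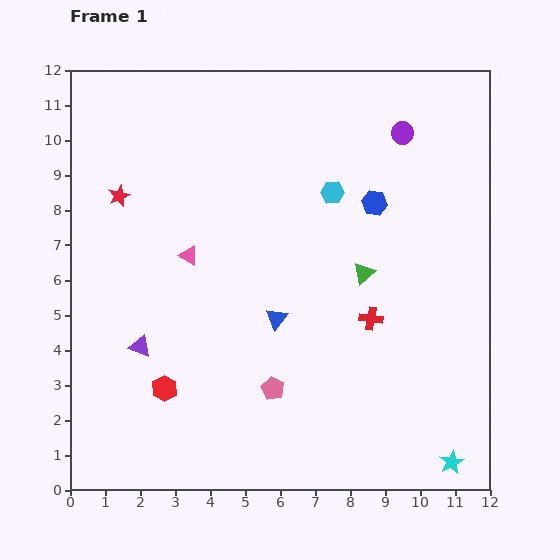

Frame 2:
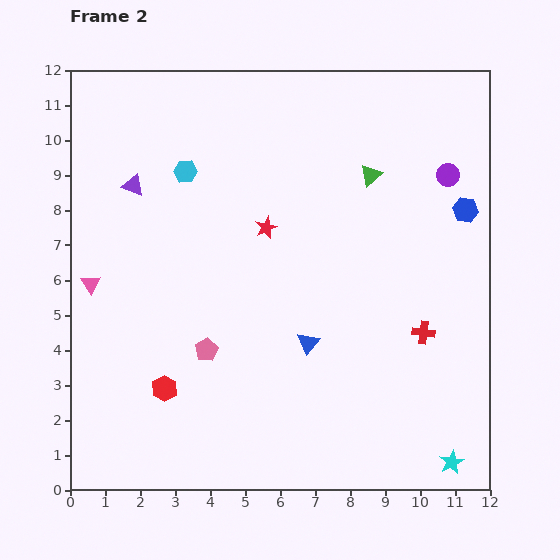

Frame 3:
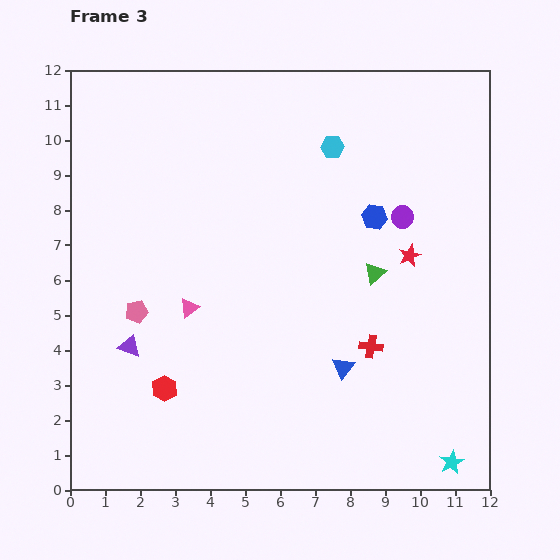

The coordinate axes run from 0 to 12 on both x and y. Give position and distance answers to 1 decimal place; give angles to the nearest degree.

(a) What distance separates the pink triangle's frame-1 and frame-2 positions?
2.9

The pink triangle moved from (3.4, 6.7) to (0.6, 5.9), a distance of √(2.8² + 0.8²) ≈ 2.9.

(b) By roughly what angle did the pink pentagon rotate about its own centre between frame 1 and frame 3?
31° clockwise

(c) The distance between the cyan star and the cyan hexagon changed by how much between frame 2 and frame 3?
-1.7

Distance in frame 2: 11.3. Distance in frame 3: 9.6.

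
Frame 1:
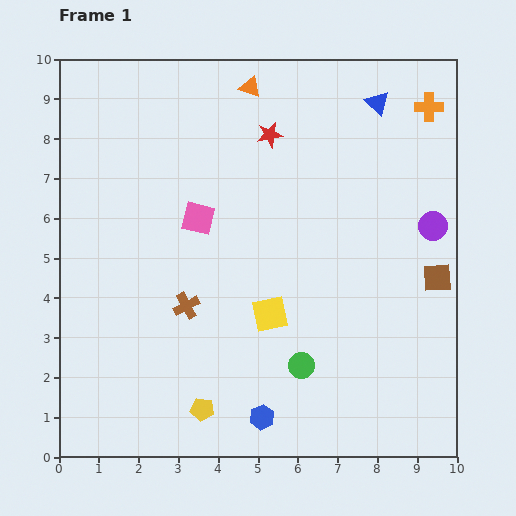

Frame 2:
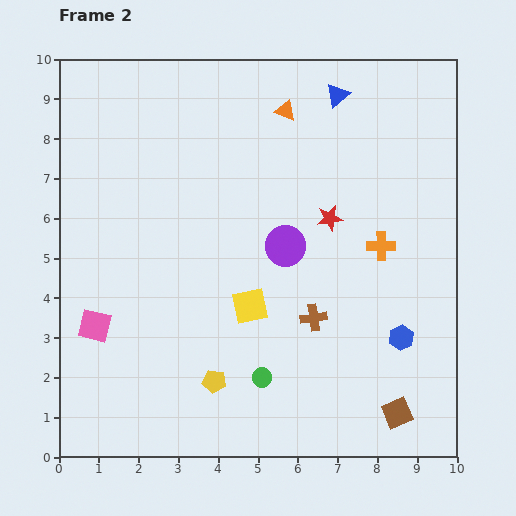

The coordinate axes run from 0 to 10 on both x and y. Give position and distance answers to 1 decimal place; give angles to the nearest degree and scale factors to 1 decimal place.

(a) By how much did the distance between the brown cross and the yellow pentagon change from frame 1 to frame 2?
+0.4

Distance in frame 1: 2.6. Distance in frame 2: 3.0.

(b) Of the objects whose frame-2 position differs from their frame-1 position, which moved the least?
the yellow square

(moved 0.5)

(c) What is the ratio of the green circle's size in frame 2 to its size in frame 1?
0.7×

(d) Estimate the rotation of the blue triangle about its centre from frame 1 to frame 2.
34° clockwise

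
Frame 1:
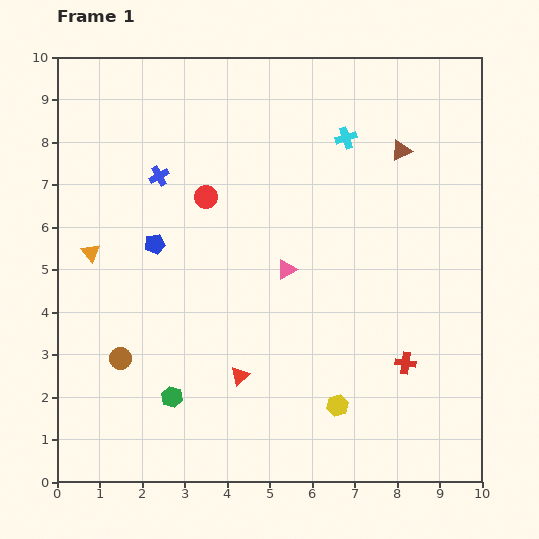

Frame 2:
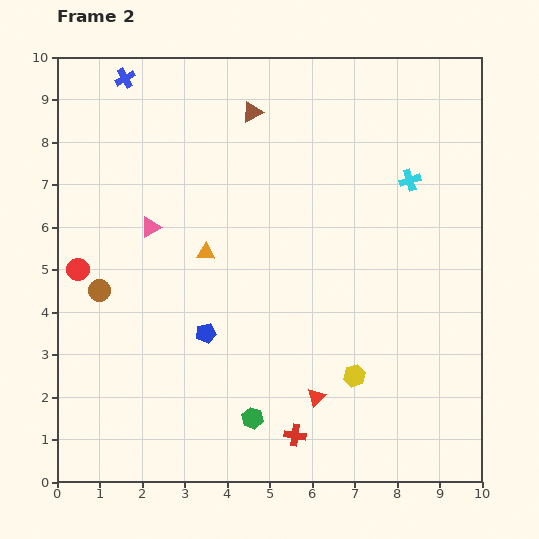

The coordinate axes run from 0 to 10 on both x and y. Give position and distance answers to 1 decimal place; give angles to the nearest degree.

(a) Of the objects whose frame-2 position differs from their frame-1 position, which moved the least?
the yellow hexagon

(moved 0.8)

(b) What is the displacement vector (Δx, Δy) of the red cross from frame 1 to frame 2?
(-2.6, -1.7)

The red cross was at (8.2, 2.8) in frame 1 and (5.6, 1.1) in frame 2.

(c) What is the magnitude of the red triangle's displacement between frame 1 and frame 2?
1.9

The red triangle moved from (4.3, 2.5) to (6.1, 2.0), a distance of √(1.8² + 0.5²) ≈ 1.9.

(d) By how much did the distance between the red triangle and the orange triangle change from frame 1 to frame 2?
-0.2

Distance in frame 1: 4.5. Distance in frame 2: 4.3.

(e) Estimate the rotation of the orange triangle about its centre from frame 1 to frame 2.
47° counter-clockwise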